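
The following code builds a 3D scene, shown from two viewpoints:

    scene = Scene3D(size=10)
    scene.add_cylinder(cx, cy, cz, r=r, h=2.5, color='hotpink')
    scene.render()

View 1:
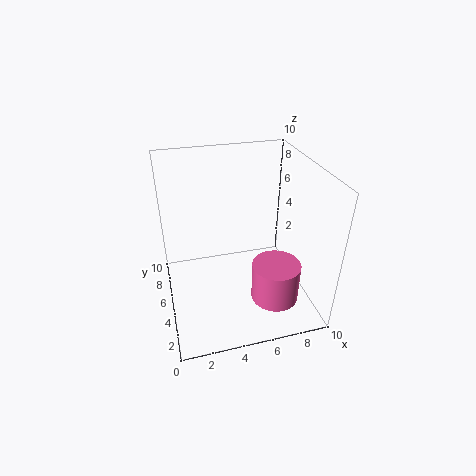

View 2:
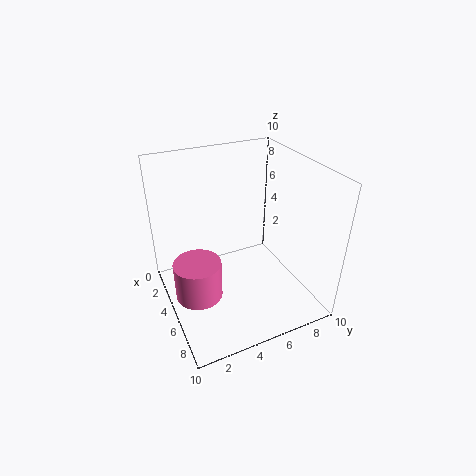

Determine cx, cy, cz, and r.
cx = 6.5
cy = 1.5
cz = 2.5
r = 1.5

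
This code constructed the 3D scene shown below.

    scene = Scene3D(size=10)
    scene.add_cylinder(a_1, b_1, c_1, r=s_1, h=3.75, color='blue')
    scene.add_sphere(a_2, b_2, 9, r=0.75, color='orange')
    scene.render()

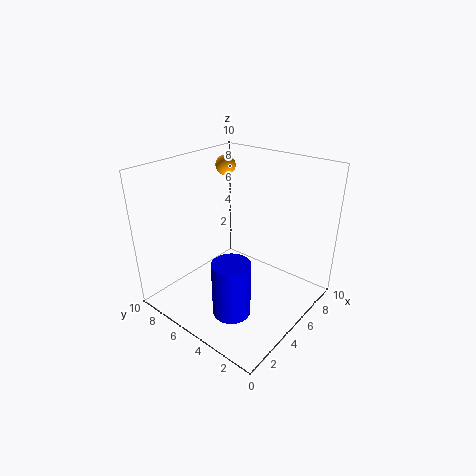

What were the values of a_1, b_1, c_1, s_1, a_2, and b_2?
a_1 = 2.5; b_1 = 3.5; c_1 = 1; s_1 = 1.25; a_2 = 7.5; b_2 = 8.25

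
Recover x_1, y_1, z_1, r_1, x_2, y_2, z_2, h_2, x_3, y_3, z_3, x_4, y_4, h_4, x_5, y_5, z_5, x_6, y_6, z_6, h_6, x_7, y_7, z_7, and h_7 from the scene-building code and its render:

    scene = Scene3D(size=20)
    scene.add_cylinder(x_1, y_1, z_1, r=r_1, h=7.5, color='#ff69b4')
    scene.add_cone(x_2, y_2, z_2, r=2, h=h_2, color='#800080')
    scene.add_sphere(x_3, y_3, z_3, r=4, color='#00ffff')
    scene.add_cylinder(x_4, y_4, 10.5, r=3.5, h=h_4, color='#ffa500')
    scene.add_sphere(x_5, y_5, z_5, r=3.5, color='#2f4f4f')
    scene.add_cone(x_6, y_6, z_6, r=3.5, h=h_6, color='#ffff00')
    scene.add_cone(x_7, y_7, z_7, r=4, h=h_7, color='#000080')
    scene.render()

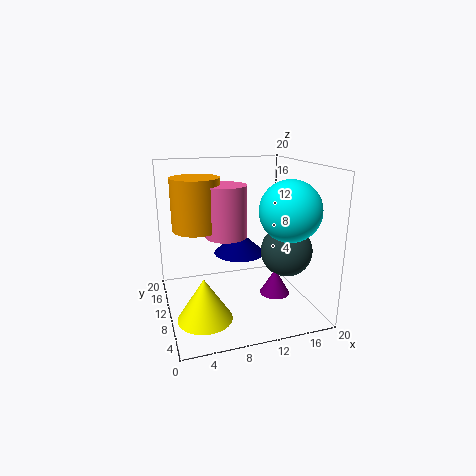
x_1 = 9; y_1 = 12.5; z_1 = 9.5; r_1 = 3; x_2 = 14; y_2 = 6; z_2 = 3; h_2 = 3.5; x_3 = 15.5; y_3 = 5.5; z_3 = 14.5; x_4 = 5; y_4 = 14; h_4 = 7.5; x_5 = 16; y_5 = 7; z_5 = 8.5; x_6 = 4; y_6 = 5; z_6 = 1.5; h_6 = 5.5; x_7 = 12; y_7 = 15.5; z_7 = 5.5; h_7 = 3.5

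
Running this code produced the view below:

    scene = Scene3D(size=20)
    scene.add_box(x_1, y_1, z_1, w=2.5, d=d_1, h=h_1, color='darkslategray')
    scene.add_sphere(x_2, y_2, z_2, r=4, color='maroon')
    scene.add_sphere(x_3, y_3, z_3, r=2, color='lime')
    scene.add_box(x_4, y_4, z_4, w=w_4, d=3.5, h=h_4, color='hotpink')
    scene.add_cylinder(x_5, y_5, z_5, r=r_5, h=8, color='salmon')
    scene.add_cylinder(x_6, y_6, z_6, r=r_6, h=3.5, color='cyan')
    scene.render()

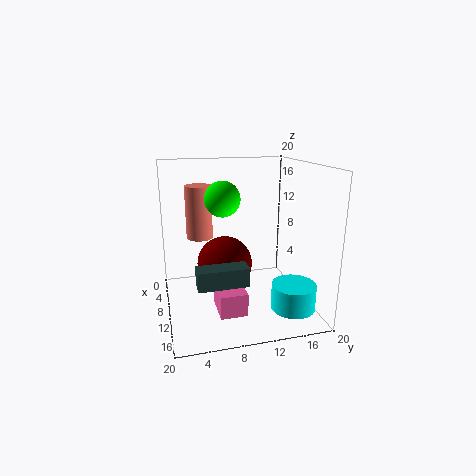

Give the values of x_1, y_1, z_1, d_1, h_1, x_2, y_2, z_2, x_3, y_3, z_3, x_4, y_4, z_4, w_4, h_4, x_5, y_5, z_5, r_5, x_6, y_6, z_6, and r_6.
x_1 = 13.5, y_1 = 3.5, z_1 = 5.5, d_1 = 6.5, h_1 = 2.5, x_2 = 8, y_2 = 8.5, z_2 = 5.5, x_3 = 16.5, y_3 = 6.5, z_3 = 17, x_4 = 12.5, y_4 = 6, z_4 = 2, w_4 = 4.5, h_4 = 3, x_5 = 4, y_5 = 5.5, z_5 = 8.5, r_5 = 2, x_6 = 15, y_6 = 16.5, z_6 = 1, r_6 = 3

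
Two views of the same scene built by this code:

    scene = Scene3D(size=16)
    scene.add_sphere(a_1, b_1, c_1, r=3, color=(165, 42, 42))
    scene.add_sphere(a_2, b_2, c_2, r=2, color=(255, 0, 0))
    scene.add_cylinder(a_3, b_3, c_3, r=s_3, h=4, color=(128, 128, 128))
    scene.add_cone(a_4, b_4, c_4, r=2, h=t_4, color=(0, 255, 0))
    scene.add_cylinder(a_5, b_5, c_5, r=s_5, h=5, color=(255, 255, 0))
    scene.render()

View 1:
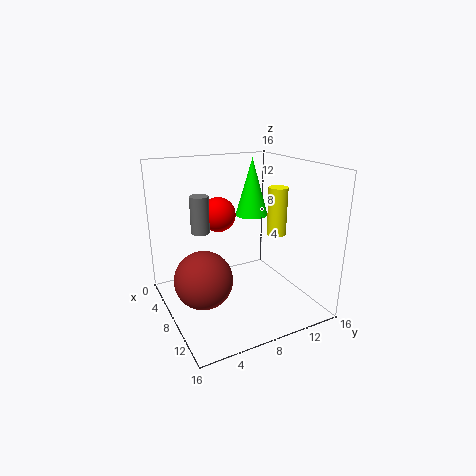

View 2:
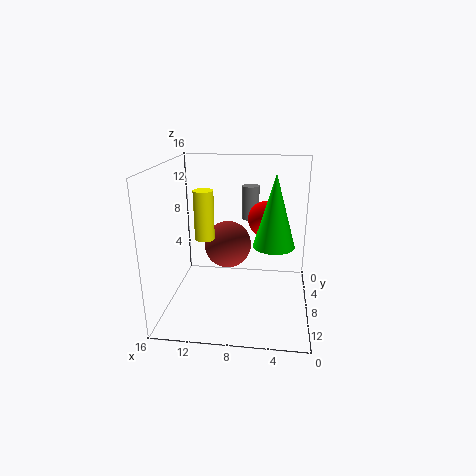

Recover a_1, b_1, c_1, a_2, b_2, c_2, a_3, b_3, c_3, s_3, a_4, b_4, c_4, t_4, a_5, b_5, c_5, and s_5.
a_1 = 10; b_1 = 3; c_1 = 5; a_2 = 5; b_2 = 7; c_2 = 10; a_3 = 7; b_3 = 4; c_3 = 9; s_3 = 1; a_4 = 4; b_4 = 12; c_4 = 9; t_4 = 7; a_5 = 11; b_5 = 11; c_5 = 9; s_5 = 1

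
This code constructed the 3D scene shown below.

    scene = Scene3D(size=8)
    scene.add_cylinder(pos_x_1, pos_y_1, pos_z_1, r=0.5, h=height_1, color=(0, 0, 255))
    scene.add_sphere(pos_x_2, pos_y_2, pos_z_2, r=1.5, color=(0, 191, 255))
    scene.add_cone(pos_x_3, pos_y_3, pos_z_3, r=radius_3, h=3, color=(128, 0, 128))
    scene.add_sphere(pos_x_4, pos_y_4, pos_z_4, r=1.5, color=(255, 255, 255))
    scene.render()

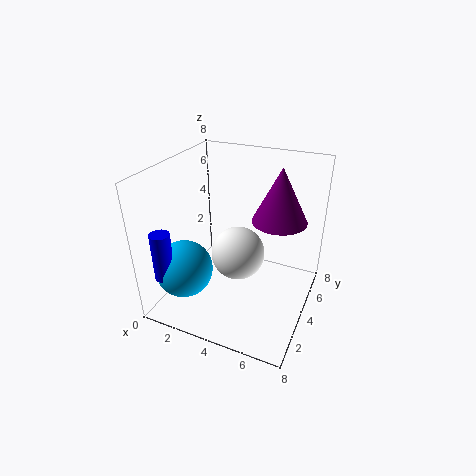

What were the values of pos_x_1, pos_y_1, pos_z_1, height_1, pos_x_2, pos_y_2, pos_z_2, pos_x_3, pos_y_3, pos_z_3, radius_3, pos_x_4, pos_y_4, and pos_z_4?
pos_x_1 = 1.5; pos_y_1 = 0.5; pos_z_1 = 3; height_1 = 2.5; pos_x_2 = 2; pos_y_2 = 1.5; pos_z_2 = 3; pos_x_3 = 6; pos_y_3 = 5; pos_z_3 = 5; radius_3 = 1.5; pos_x_4 = 4; pos_y_4 = 4; pos_z_4 = 3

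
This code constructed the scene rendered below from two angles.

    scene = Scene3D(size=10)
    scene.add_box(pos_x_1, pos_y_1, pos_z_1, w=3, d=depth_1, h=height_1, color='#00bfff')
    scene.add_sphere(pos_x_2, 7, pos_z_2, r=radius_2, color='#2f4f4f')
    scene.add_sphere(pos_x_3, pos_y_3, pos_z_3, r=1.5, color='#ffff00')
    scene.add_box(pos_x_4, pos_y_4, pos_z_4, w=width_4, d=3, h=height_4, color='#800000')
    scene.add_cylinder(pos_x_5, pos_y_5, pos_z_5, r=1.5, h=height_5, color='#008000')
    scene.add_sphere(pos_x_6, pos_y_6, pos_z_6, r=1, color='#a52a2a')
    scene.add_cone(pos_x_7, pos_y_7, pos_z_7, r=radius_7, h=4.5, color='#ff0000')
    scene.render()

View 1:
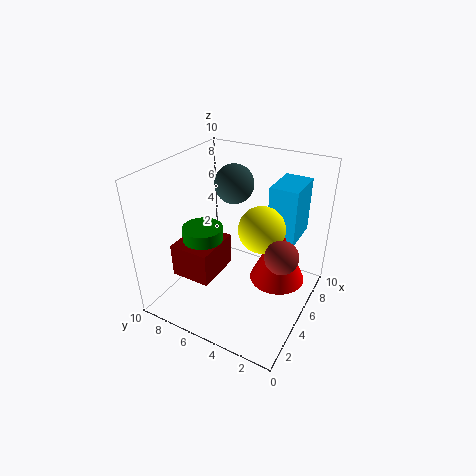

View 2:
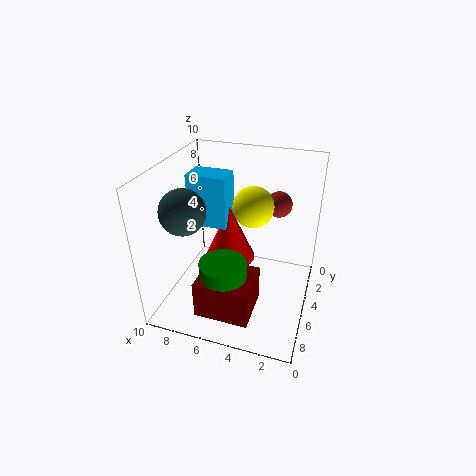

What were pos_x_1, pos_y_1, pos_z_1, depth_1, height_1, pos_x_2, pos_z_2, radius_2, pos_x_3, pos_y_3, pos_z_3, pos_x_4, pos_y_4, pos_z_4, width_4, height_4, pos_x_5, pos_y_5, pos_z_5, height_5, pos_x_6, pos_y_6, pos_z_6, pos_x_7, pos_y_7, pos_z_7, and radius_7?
pos_x_1 = 6.5
pos_y_1 = 1.5
pos_z_1 = 4.5
depth_1 = 2
height_1 = 4
pos_x_2 = 8
pos_z_2 = 7.5
radius_2 = 1.5
pos_x_3 = 4.5
pos_y_3 = 3
pos_z_3 = 6.5
pos_x_4 = 3
pos_y_4 = 6.5
pos_z_4 = 1.5
width_4 = 3.5
height_4 = 2.5
pos_x_5 = 5
pos_y_5 = 8
pos_z_5 = 2
height_5 = 3
pos_x_6 = 3
pos_y_6 = 1
pos_z_6 = 6
pos_x_7 = 6.5
pos_y_7 = 2.5
pos_z_7 = 1.5
radius_7 = 2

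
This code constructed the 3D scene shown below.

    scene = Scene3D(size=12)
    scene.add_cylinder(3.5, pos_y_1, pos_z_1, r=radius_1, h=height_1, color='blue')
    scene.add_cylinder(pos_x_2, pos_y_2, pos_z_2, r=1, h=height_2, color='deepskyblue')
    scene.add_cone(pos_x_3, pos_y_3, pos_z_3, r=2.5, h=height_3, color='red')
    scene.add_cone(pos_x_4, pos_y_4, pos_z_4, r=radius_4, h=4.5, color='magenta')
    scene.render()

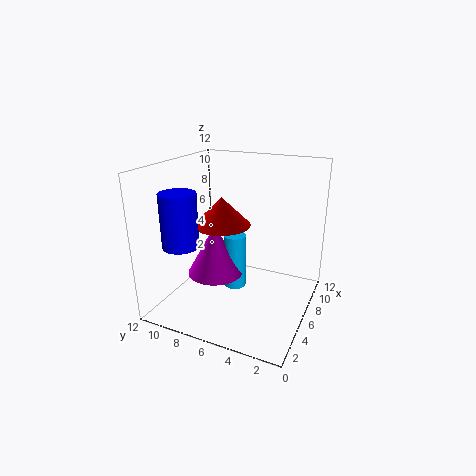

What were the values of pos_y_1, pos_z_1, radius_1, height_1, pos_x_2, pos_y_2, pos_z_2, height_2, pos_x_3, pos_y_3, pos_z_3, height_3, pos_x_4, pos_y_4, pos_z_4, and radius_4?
pos_y_1 = 10; pos_z_1 = 5.5; radius_1 = 1.5; height_1 = 4.5; pos_x_2 = 7.5; pos_y_2 = 7; pos_z_2 = 0.5; height_2 = 5; pos_x_3 = 7; pos_y_3 = 8; pos_z_3 = 6.5; height_3 = 2.5; pos_x_4 = 6.5; pos_y_4 = 8.5; pos_z_4 = 2; radius_4 = 2.5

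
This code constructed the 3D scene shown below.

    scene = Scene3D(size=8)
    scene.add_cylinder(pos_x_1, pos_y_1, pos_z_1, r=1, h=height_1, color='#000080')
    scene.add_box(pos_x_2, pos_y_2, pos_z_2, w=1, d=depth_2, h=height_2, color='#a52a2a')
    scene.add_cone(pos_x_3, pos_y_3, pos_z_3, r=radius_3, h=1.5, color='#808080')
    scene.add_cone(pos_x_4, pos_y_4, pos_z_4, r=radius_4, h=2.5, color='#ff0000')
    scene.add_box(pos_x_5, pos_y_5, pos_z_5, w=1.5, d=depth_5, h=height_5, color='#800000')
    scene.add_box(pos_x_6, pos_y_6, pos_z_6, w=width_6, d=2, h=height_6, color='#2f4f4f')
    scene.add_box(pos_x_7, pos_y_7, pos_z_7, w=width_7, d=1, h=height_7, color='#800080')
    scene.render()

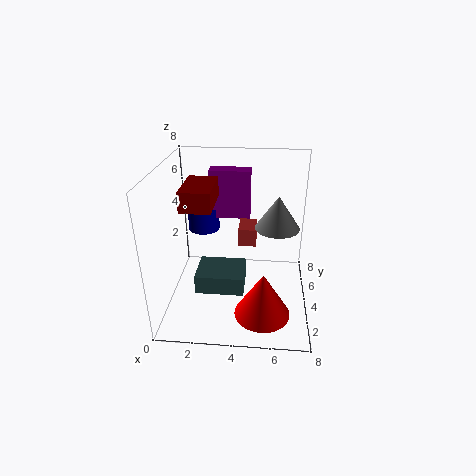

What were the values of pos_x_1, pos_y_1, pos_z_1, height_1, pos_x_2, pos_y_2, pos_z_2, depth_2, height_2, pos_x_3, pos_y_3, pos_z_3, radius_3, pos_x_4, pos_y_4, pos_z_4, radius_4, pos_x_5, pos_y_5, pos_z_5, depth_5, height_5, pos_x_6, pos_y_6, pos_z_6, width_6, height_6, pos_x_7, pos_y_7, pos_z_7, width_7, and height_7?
pos_x_1 = 1.5, pos_y_1 = 7, pos_z_1 = 3, height_1 = 1.5, pos_x_2 = 4, pos_y_2 = 4, pos_z_2 = 3.5, depth_2 = 1.5, height_2 = 1, pos_x_3 = 6, pos_y_3 = 1.5, pos_z_3 = 6, radius_3 = 1, pos_x_4 = 5.5, pos_y_4 = 2, pos_z_4 = 0.5, radius_4 = 1.5, pos_x_5 = 1.5, pos_y_5 = 1.5, pos_z_5 = 6.5, depth_5 = 2.5, height_5 = 1, pos_x_6 = 2, pos_y_6 = 1.5, pos_z_6 = 2, width_6 = 2.5, height_6 = 1, pos_x_7 = 2, pos_y_7 = 6.5, pos_z_7 = 4, width_7 = 2.5, height_7 = 3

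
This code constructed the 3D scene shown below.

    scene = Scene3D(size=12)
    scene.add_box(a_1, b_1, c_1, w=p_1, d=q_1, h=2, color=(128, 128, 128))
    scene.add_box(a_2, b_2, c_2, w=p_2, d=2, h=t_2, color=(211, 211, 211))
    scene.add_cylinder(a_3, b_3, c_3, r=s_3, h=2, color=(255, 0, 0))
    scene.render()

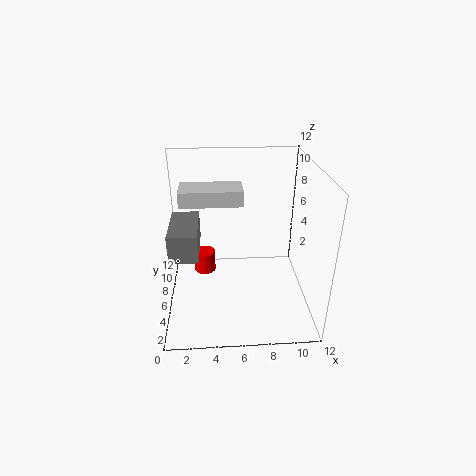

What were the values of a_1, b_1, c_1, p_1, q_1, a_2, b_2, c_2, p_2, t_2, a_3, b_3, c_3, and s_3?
a_1 = 1; b_1 = 1; c_1 = 7; p_1 = 2; q_1 = 4; a_2 = 2; b_2 = 1; c_2 = 11; p_2 = 4; t_2 = 1; a_3 = 3; b_3 = 9; c_3 = 1; s_3 = 1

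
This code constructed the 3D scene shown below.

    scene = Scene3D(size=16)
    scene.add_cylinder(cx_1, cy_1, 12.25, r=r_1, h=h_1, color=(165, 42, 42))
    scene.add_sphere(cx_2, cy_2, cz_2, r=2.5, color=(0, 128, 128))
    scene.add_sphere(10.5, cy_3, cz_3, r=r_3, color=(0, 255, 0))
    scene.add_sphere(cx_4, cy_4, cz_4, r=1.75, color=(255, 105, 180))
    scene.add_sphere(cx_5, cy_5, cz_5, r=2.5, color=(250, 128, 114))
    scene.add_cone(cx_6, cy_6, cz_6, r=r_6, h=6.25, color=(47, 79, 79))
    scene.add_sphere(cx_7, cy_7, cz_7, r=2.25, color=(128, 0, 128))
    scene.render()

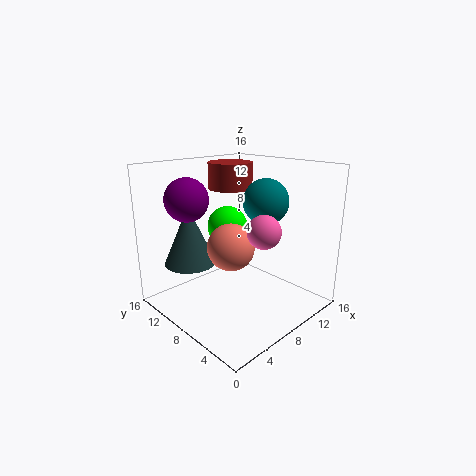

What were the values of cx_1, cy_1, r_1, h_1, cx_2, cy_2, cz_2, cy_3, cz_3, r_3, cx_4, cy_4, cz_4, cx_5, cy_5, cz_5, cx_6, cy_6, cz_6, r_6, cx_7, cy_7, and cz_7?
cx_1 = 11.75
cy_1 = 13.25
r_1 = 2.75
h_1 = 3.25
cx_2 = 10.5
cy_2 = 6.25
cz_2 = 12
cy_3 = 12.5
cz_3 = 7.75
r_3 = 2.5
cx_4 = 7.75
cy_4 = 4
cz_4 = 9.75
cx_5 = 6
cy_5 = 7
cz_5 = 7.75
cx_6 = 3.25
cy_6 = 10.5
cz_6 = 5.75
r_6 = 2.75
cx_7 = 3
cy_7 = 10.25
cz_7 = 12.75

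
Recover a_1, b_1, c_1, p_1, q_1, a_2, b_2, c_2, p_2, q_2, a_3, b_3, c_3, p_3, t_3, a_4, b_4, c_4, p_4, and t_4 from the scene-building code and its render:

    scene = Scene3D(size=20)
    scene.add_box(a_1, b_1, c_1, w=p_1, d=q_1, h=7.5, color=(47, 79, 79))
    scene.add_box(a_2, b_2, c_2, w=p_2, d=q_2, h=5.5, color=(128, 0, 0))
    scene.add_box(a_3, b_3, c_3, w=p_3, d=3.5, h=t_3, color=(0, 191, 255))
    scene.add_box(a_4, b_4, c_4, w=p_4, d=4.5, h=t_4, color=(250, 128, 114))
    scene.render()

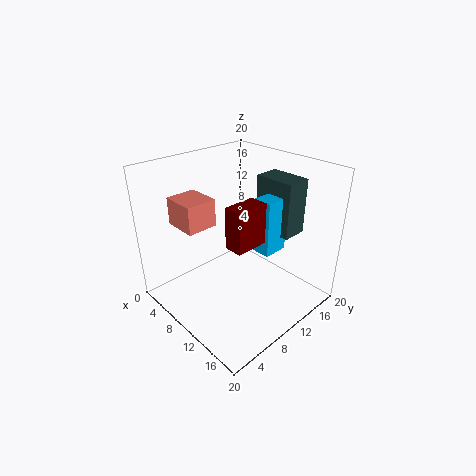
a_1 = 10.5
b_1 = 13
c_1 = 11
p_1 = 5.5
q_1 = 3.5
a_2 = 12
b_2 = 6
c_2 = 11
p_2 = 2.5
q_2 = 4.5
a_3 = 12.5
b_3 = 10.5
c_3 = 9
p_3 = 2.5
t_3 = 7.5
a_4 = 1.5
b_4 = 4.5
c_4 = 11
p_4 = 5
t_4 = 4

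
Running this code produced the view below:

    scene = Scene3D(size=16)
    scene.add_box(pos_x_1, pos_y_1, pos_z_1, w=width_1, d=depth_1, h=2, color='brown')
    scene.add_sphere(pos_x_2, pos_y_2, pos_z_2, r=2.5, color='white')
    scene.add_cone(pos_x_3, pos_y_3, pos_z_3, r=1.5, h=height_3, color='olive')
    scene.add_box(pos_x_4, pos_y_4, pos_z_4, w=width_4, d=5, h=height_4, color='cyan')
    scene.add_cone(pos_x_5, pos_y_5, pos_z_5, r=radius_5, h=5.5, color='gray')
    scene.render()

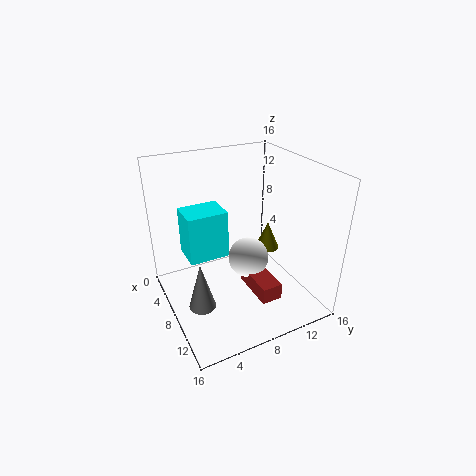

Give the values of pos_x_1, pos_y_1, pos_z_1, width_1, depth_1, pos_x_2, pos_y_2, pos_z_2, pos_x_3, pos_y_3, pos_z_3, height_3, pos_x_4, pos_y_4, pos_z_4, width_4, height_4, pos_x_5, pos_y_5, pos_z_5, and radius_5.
pos_x_1 = 6, pos_y_1 = 9.5, pos_z_1 = 0.5, width_1 = 5.5, depth_1 = 2.5, pos_x_2 = 6, pos_y_2 = 10.5, pos_z_2 = 3.5, pos_x_3 = 5.5, pos_y_3 = 13.5, pos_z_3 = 4, height_3 = 3.5, pos_x_4 = 0.5, pos_y_4 = 3.5, pos_z_4 = 3.5, width_4 = 4, height_4 = 6, pos_x_5 = 9, pos_y_5 = 3, pos_z_5 = 1, radius_5 = 1.5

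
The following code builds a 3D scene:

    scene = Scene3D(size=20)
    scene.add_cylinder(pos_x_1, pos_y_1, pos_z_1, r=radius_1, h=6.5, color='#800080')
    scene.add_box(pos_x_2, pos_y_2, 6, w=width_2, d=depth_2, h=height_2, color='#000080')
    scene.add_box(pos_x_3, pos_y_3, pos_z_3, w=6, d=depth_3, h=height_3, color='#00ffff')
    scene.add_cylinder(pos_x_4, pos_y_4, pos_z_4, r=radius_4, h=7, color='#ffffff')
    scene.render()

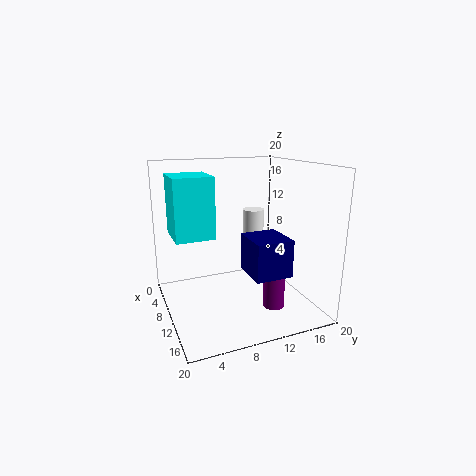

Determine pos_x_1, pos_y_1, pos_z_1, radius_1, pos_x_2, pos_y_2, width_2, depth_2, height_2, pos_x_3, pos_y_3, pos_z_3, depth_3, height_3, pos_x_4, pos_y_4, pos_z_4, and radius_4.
pos_x_1 = 13.5, pos_y_1 = 14, pos_z_1 = 0.5, radius_1 = 1.5, pos_x_2 = 11, pos_y_2 = 10, width_2 = 5.5, depth_2 = 5, height_2 = 5, pos_x_3 = 3.5, pos_y_3 = 1.5, pos_z_3 = 10, depth_3 = 5.5, height_3 = 8.5, pos_x_4 = 8.5, pos_y_4 = 13, pos_z_4 = 6.5, radius_4 = 1.5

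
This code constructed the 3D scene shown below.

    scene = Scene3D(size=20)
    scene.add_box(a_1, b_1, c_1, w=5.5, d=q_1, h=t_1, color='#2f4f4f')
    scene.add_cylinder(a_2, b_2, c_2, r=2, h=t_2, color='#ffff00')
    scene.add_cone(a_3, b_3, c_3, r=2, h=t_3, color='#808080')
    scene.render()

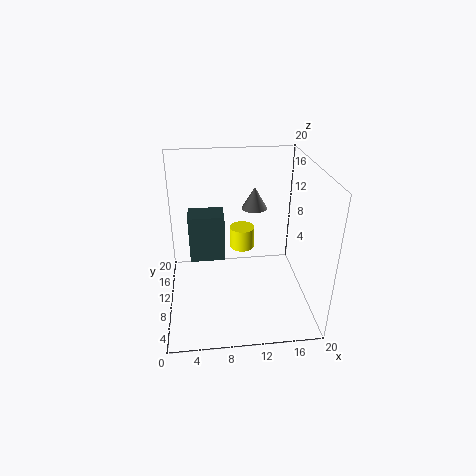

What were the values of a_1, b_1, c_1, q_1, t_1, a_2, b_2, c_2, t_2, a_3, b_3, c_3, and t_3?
a_1 = 3, b_1 = 14.5, c_1 = 3.5, q_1 = 4, t_1 = 7.5, a_2 = 11.5, b_2 = 17, c_2 = 4.5, t_2 = 3.5, a_3 = 13.5, b_3 = 17.5, c_3 = 11, t_3 = 3.5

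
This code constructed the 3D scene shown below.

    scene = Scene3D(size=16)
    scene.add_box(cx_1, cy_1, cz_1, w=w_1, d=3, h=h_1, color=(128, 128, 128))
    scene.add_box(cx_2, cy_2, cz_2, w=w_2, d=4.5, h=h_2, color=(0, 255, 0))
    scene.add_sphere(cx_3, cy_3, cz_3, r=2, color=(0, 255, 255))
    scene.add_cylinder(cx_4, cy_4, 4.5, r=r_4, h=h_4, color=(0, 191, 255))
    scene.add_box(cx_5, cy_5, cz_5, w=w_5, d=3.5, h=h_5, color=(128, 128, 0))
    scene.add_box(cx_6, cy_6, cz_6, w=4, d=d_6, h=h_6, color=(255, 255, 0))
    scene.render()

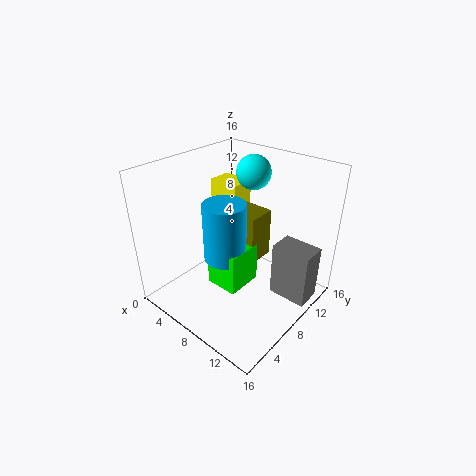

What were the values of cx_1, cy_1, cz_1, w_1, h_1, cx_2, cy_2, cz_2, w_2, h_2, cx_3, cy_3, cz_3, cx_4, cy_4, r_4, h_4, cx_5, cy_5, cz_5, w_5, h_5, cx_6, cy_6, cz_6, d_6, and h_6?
cx_1 = 11; cy_1 = 10.5; cz_1 = 0.5; w_1 = 4.5; h_1 = 6.5; cx_2 = 4.5; cy_2 = 6.5; cz_2 = 1; w_2 = 4; h_2 = 5; cx_3 = 6.5; cy_3 = 12.5; cz_3 = 14; cx_4 = 6; cy_4 = 8; r_4 = 2.5; h_4 = 7; cx_5 = 4.5; cy_5 = 10; cz_5 = 3.5; w_5 = 4; h_5 = 6; cx_6 = 0.5; cy_6 = 11.5; cz_6 = 7.5; d_6 = 3; h_6 = 4.5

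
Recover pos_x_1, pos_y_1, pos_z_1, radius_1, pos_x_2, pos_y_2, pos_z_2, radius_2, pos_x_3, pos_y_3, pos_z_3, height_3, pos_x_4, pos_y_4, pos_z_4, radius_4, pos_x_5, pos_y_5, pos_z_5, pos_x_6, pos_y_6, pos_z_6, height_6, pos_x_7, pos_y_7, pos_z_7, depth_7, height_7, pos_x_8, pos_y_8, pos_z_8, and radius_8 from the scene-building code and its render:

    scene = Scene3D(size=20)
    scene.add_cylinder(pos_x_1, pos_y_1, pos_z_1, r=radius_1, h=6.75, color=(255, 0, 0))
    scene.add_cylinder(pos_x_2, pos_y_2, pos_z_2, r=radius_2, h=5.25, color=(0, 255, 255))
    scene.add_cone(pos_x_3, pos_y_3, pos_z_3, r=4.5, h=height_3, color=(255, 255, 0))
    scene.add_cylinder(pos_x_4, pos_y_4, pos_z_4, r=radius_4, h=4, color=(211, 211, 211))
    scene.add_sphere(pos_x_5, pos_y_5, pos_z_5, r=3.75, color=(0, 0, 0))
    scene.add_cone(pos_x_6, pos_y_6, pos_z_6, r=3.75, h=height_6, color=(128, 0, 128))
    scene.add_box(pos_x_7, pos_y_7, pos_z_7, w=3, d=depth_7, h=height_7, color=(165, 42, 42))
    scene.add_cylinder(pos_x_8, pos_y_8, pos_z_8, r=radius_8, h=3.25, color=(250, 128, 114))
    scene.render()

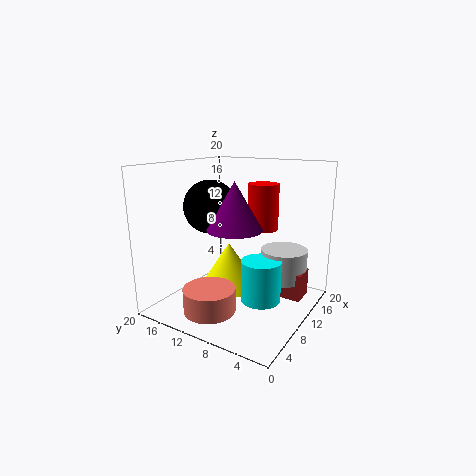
pos_x_1 = 15
pos_y_1 = 8.75
pos_z_1 = 10.25
radius_1 = 2.25
pos_x_2 = 6.5
pos_y_2 = 4.5
pos_z_2 = 3.75
radius_2 = 2.5
pos_x_3 = 13
pos_y_3 = 13.5
pos_z_3 = 0.75
height_3 = 7
pos_x_4 = 10.5
pos_y_4 = 3.25
pos_z_4 = 5.5
radius_4 = 3
pos_x_5 = 9.5
pos_y_5 = 14.25
pos_z_5 = 14
pos_x_6 = 8.75
pos_y_6 = 9.75
pos_z_6 = 11.5
height_6 = 6.5
pos_x_7 = 8.75
pos_y_7 = 0.25
pos_z_7 = 3.5
depth_7 = 3.75
height_7 = 3.5
pos_x_8 = 4.75
pos_y_8 = 11.25
pos_z_8 = 1
radius_8 = 3.5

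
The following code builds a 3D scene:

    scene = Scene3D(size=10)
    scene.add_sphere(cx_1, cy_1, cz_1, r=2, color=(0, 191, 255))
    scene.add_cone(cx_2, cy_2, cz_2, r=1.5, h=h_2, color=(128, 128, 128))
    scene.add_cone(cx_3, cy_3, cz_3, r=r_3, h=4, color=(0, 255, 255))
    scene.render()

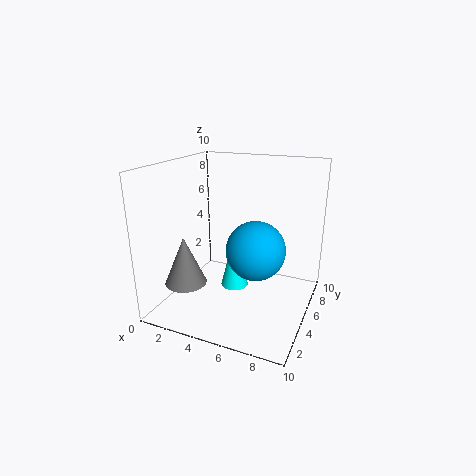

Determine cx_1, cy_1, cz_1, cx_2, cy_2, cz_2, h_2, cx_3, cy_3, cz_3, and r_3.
cx_1 = 6.5
cy_1 = 4.5
cz_1 = 4.5
cx_2 = 1.5
cy_2 = 3.5
cz_2 = 1.5
h_2 = 3.5
cx_3 = 4.5
cy_3 = 5.5
cz_3 = 1
r_3 = 1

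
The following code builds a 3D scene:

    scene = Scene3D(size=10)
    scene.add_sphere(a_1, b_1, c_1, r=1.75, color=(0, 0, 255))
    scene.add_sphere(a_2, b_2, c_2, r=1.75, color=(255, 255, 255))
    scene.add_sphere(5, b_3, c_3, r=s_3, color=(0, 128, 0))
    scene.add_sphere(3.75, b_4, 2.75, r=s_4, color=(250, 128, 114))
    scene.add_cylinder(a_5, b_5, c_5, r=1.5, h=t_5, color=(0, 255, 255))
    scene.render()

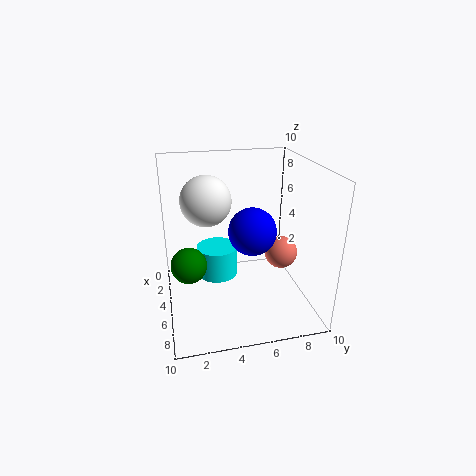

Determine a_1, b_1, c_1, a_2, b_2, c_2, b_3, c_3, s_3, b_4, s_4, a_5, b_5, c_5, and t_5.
a_1 = 4.25
b_1 = 6.25
c_1 = 5
a_2 = 4
b_2 = 3
c_2 = 7.5
b_3 = 1.5
c_3 = 3.25
s_3 = 1.25
b_4 = 8.75
s_4 = 1.25
a_5 = 3.5
b_5 = 3.75
c_5 = 1.5
t_5 = 2.25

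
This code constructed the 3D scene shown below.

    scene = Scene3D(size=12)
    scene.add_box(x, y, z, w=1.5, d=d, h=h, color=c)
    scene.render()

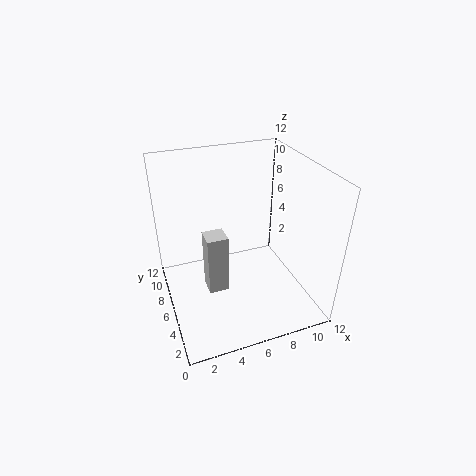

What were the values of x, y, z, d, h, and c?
x = 2.5
y = 2.5
z = 4
d = 1.5
h = 4.5
c = 'lightgray'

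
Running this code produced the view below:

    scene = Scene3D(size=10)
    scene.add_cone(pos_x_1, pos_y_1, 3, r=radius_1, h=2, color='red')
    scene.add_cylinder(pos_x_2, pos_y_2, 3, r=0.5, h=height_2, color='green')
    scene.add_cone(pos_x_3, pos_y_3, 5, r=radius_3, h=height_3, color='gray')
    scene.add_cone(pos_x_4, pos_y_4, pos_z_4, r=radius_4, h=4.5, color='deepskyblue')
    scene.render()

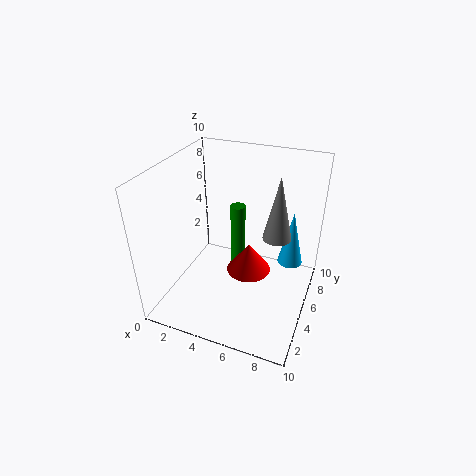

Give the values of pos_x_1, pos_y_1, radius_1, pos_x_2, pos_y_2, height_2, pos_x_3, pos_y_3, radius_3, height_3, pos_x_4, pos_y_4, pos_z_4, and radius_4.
pos_x_1 = 6
pos_y_1 = 4.5
radius_1 = 1.5
pos_x_2 = 5
pos_y_2 = 5
height_2 = 4.5
pos_x_3 = 7.5
pos_y_3 = 6
radius_3 = 1
height_3 = 4.5
pos_x_4 = 8
pos_y_4 = 9
pos_z_4 = 1
radius_4 = 1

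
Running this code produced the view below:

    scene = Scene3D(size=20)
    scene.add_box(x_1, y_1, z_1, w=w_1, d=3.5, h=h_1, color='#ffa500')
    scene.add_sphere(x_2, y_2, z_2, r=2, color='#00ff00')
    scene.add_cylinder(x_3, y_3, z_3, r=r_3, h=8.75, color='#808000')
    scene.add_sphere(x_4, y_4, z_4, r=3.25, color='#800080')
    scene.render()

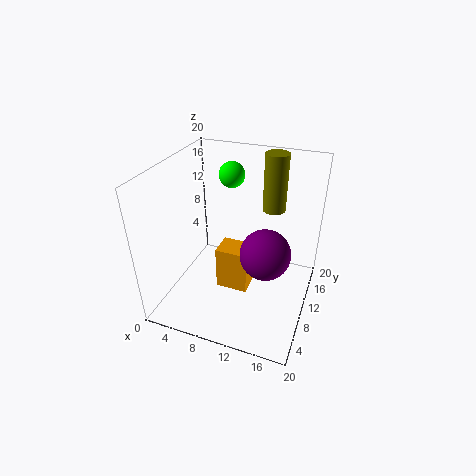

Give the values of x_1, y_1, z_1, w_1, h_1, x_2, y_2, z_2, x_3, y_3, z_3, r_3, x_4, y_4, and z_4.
x_1 = 7.5, y_1 = 7.75, z_1 = 2.5, w_1 = 4.5, h_1 = 6.25, x_2 = 6.25, y_2 = 17.25, z_2 = 16, x_3 = 13, y_3 = 17.5, z_3 = 11.25, r_3 = 1.75, x_4 = 14.75, y_4 = 7.25, z_4 = 10.25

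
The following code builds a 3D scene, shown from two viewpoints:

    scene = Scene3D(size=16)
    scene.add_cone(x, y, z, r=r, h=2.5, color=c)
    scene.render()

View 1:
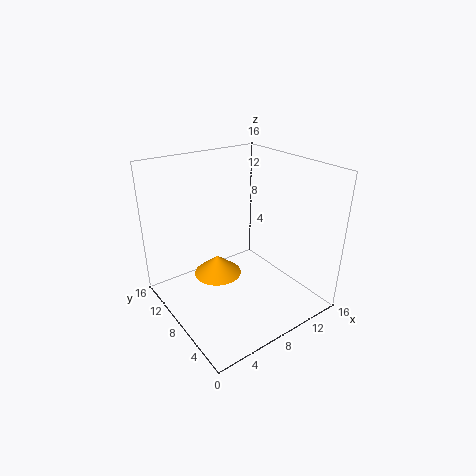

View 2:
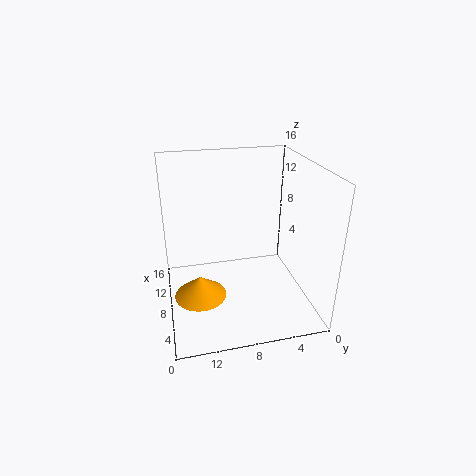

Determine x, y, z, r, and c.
x = 8; y = 12.5; z = 1; r = 3; c = 'orange'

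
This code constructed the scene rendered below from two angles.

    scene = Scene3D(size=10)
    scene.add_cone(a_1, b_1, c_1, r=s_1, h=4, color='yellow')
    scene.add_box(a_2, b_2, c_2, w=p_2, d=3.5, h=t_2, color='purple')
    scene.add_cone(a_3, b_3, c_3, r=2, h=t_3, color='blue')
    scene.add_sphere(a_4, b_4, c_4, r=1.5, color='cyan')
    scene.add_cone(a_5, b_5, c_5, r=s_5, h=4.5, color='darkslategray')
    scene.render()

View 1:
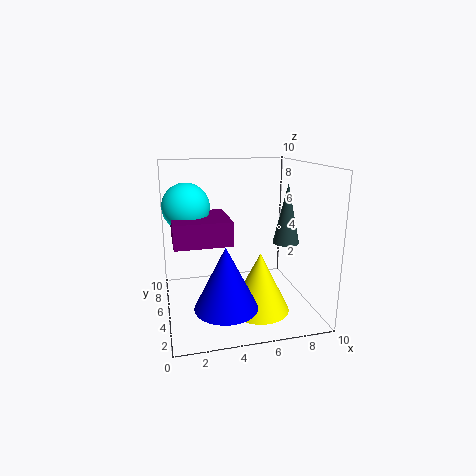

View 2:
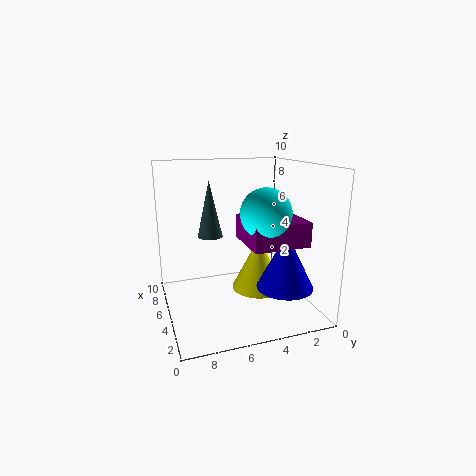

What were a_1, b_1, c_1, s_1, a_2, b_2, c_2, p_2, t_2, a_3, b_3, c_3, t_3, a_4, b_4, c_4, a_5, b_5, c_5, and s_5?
a_1 = 6, b_1 = 3, c_1 = 0.5, s_1 = 2, a_2 = 0.5, b_2 = 2, c_2 = 5.5, p_2 = 3.5, t_2 = 1.5, a_3 = 3.5, b_3 = 2, c_3 = 1.5, t_3 = 4, a_4 = 1.5, b_4 = 4.5, c_4 = 7.5, a_5 = 9, b_5 = 6, c_5 = 4, s_5 = 1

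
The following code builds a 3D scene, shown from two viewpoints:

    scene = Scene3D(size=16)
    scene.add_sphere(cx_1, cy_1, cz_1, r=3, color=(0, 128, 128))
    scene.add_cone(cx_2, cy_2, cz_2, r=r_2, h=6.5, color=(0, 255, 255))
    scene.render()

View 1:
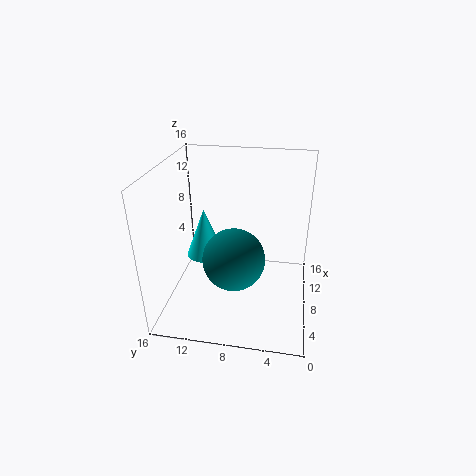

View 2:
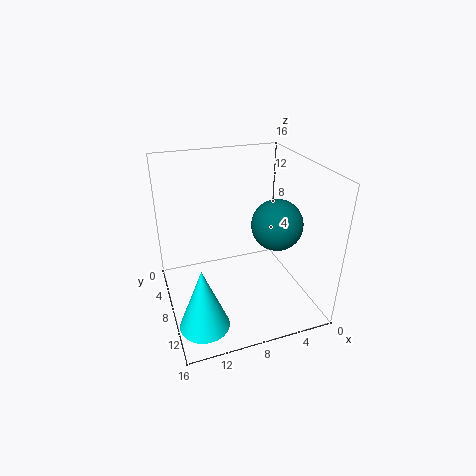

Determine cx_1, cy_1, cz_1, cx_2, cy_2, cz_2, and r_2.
cx_1 = 3; cy_1 = 7.5; cz_1 = 8.5; cx_2 = 13.5; cy_2 = 13.5; cz_2 = 2; r_2 = 2.5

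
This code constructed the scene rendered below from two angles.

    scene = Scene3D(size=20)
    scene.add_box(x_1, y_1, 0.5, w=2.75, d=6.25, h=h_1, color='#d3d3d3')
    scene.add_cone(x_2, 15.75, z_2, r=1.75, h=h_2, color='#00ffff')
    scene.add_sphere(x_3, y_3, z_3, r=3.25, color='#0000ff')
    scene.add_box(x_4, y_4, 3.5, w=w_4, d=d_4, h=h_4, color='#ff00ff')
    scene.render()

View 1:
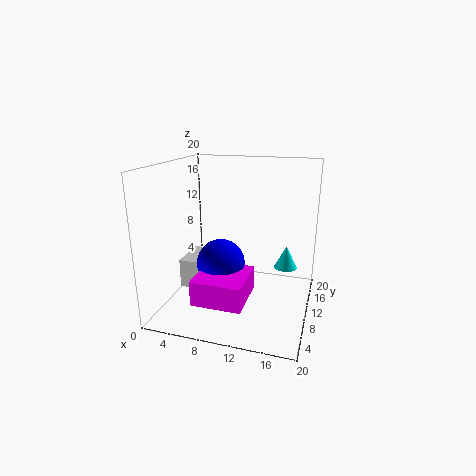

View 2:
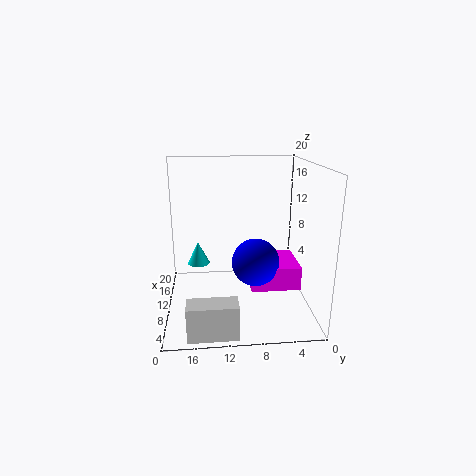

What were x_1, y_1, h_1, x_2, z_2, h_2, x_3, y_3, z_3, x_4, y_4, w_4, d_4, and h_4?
x_1 = 0.25; y_1 = 10.75; h_1 = 4.5; x_2 = 16; z_2 = 3.75; h_2 = 3.5; x_3 = 8.25; y_3 = 7.75; z_3 = 7; x_4 = 6.25; y_4 = 1.75; w_4 = 6.5; d_4 = 6.75; h_4 = 3.25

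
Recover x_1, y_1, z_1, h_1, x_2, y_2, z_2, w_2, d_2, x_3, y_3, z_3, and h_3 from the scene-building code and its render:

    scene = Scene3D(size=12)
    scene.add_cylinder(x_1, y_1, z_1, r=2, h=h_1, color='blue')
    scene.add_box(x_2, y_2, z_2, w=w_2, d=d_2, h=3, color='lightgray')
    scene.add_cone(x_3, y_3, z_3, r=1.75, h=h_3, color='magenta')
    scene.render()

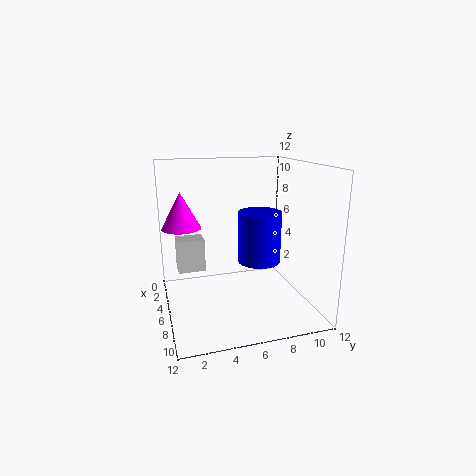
x_1 = 3.75, y_1 = 8.75, z_1 = 2.75, h_1 = 4.75, x_2 = 1, y_2 = 1.25, z_2 = 2, w_2 = 2, d_2 = 2.5, x_3 = 2.75, y_3 = 1.75, z_3 = 6.25, h_3 = 3.25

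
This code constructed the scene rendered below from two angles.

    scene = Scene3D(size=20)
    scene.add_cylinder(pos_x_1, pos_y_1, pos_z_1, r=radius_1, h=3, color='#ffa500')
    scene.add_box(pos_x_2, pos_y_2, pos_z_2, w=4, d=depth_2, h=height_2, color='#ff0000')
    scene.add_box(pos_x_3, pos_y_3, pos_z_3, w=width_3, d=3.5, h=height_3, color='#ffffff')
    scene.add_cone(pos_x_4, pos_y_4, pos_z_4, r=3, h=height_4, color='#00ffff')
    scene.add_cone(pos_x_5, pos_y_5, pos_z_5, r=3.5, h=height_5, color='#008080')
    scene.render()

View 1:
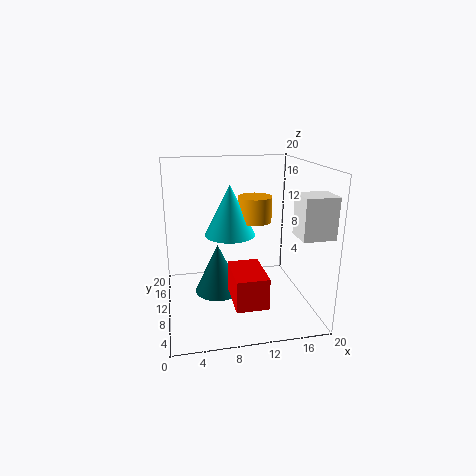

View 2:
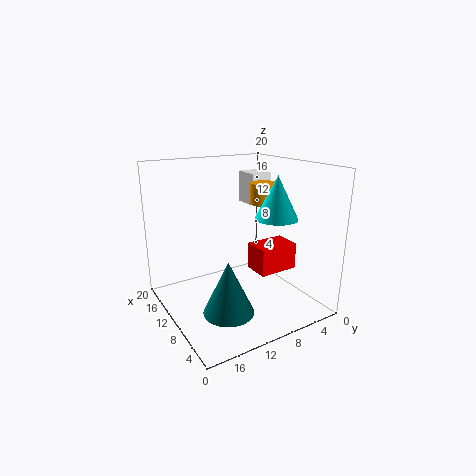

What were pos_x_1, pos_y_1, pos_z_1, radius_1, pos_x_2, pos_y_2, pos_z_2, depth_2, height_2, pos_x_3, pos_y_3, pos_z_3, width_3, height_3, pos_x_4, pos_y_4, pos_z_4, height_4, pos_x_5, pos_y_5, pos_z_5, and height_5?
pos_x_1 = 11
pos_y_1 = 5
pos_z_1 = 14
radius_1 = 2
pos_x_2 = 8
pos_y_2 = 1
pos_z_2 = 4
depth_2 = 6
height_2 = 4
pos_x_3 = 15.5
pos_y_3 = 0.5
pos_z_3 = 12.5
width_3 = 4
height_3 = 5
pos_x_4 = 8
pos_y_4 = 5
pos_z_4 = 12.5
height_4 = 6
pos_x_5 = 7.5
pos_y_5 = 13
pos_z_5 = 0.5
height_5 = 7.5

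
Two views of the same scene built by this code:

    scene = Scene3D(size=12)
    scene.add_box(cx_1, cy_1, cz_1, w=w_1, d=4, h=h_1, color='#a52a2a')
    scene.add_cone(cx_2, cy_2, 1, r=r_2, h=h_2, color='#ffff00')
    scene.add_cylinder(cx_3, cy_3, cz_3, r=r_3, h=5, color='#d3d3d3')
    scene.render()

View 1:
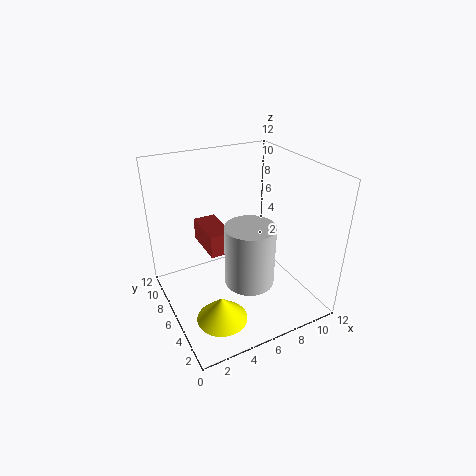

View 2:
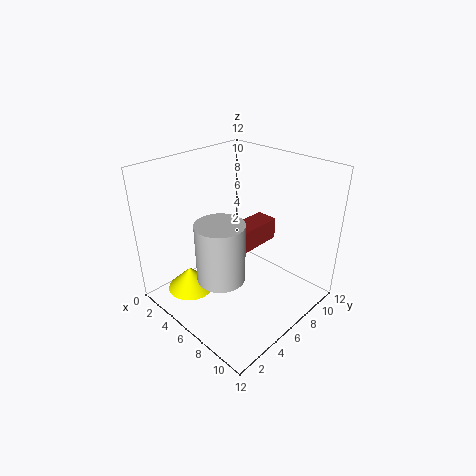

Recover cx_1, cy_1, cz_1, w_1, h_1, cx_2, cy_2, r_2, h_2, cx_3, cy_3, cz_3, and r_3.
cx_1 = 4
cy_1 = 7
cz_1 = 4
w_1 = 2
h_1 = 2
cx_2 = 3
cy_2 = 3
r_2 = 2
h_2 = 2
cx_3 = 6
cy_3 = 4
cz_3 = 3
r_3 = 2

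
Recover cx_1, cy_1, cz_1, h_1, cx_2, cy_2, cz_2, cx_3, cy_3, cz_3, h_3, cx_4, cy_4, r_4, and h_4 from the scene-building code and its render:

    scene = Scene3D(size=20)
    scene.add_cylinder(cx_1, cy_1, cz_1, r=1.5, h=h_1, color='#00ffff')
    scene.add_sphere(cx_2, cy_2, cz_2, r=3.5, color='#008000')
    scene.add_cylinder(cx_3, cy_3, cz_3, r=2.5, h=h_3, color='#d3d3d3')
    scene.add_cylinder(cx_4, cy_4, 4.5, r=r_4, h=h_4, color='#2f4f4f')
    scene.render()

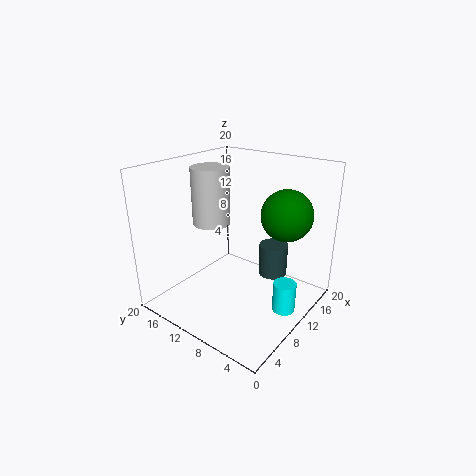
cx_1 = 9.5, cy_1 = 2, cz_1 = 2, h_1 = 4, cx_2 = 13.5, cy_2 = 4.5, cz_2 = 13.5, cx_3 = 7.5, cy_3 = 12.5, cz_3 = 12.5, h_3 = 7.5, cx_4 = 13, cy_4 = 6, r_4 = 2, h_4 = 4.5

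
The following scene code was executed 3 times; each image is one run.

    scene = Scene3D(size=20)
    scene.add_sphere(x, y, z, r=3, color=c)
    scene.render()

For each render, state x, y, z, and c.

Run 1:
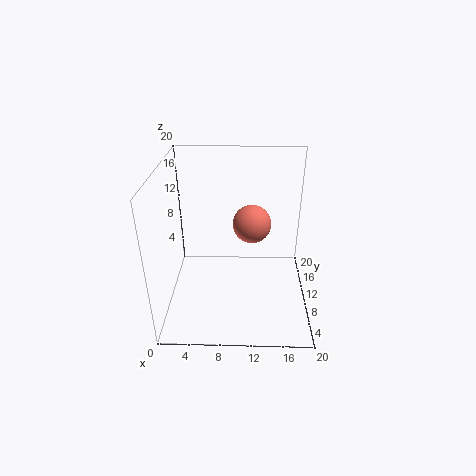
x = 12, y = 16, z = 9, c = 'salmon'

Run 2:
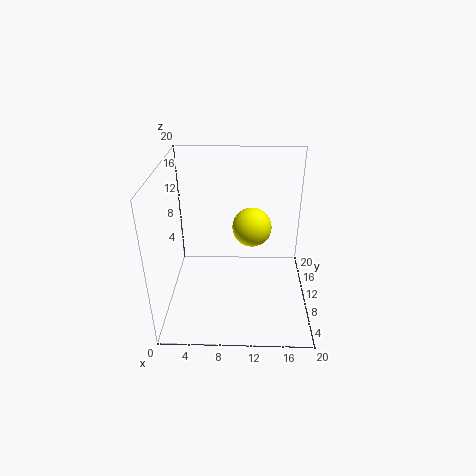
x = 12, y = 15, z = 9, c = 'yellow'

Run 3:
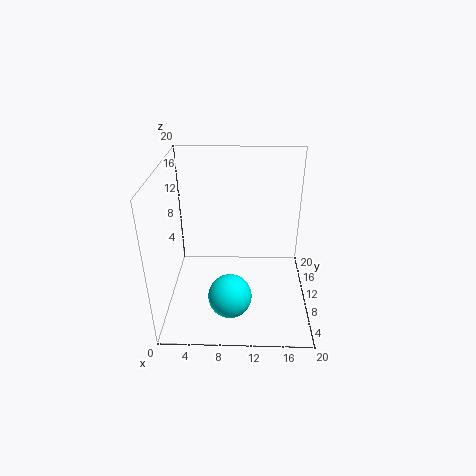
x = 9, y = 6, z = 3, c = 'cyan'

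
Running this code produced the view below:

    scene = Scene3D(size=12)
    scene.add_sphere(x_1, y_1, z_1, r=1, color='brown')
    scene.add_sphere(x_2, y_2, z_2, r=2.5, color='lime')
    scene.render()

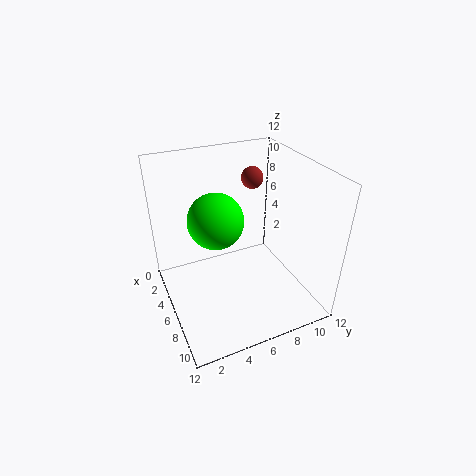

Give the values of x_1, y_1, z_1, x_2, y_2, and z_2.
x_1 = 2.5; y_1 = 9; z_1 = 9.5; x_2 = 3.5; y_2 = 5; z_2 = 6.5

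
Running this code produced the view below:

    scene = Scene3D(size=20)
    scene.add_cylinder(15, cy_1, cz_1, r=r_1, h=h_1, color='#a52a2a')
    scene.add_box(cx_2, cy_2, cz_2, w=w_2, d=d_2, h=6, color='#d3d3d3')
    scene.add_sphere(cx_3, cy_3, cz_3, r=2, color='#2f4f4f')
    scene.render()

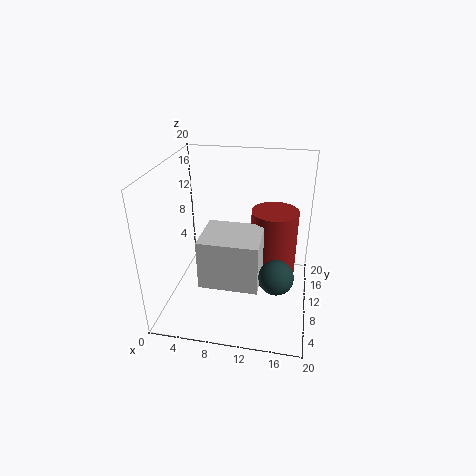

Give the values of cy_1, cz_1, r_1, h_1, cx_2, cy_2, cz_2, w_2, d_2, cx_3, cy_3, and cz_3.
cy_1 = 9; cz_1 = 5; r_1 = 3; h_1 = 10; cx_2 = 7; cy_2 = 1; cz_2 = 8; w_2 = 7; d_2 = 6; cx_3 = 16; cy_3 = 2; cz_3 = 10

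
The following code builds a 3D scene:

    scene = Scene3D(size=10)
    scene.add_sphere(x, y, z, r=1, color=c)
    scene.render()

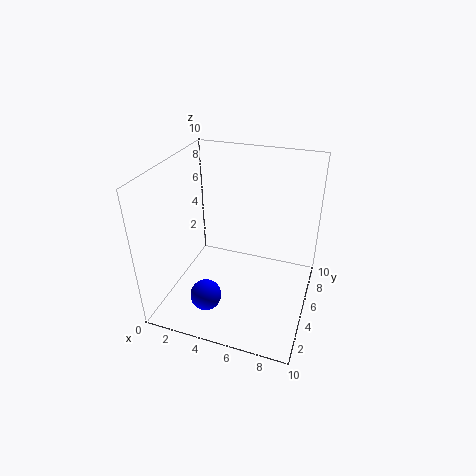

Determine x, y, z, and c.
x = 4
y = 1.5
z = 2.5
c = 'blue'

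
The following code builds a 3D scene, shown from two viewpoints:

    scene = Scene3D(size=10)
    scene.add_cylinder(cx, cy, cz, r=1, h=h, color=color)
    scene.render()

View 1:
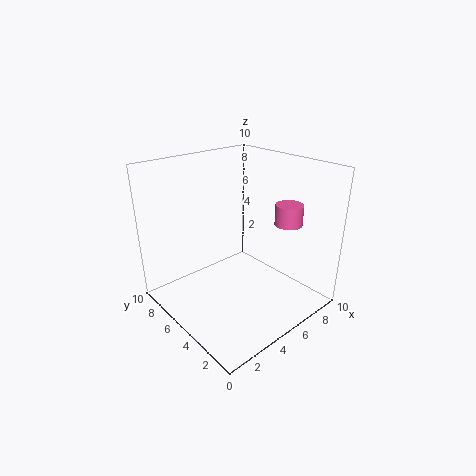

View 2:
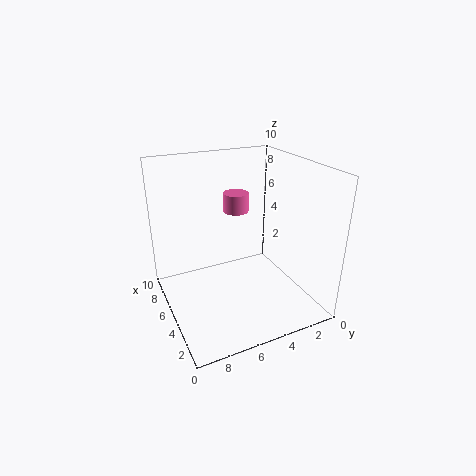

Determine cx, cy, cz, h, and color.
cx = 8.5; cy = 3.5; cz = 5.5; h = 1.5; color = 'hotpink'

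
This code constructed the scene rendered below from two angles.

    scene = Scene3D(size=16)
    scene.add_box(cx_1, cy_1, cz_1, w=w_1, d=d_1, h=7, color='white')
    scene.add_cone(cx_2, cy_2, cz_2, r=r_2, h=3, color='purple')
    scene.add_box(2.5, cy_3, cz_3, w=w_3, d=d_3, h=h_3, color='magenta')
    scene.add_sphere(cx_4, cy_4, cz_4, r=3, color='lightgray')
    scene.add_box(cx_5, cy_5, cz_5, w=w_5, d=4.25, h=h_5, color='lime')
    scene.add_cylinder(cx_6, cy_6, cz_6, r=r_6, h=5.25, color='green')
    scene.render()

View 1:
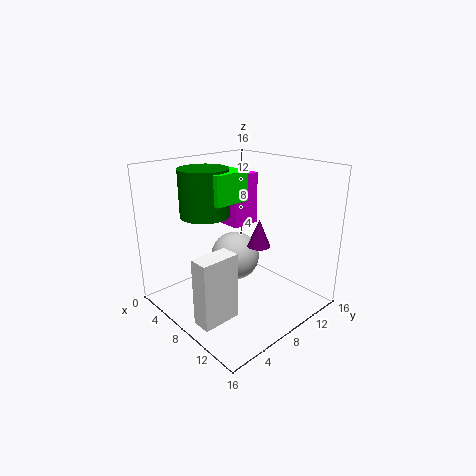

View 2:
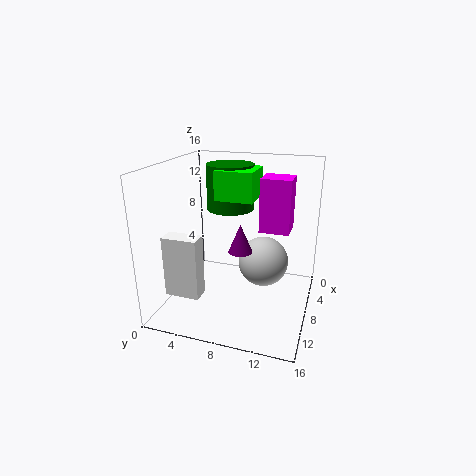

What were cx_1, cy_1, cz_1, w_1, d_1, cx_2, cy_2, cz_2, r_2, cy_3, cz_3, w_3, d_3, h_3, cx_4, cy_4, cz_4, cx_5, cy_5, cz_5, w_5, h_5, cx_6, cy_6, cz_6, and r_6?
cx_1 = 9.75; cy_1 = 0.5; cz_1 = 1.5; w_1 = 2; d_1 = 4; cx_2 = 10.25; cy_2 = 9; cz_2 = 7.5; r_2 = 1.25; cy_3 = 9.75; cz_3 = 8; w_3 = 3.25; d_3 = 3.5; h_3 = 6.25; cx_4 = 5; cy_4 = 10.25; cz_4 = 4; cx_5 = 3.5; cy_5 = 5.25; cz_5 = 12; w_5 = 4.5; h_5 = 3.25; cx_6 = 4.75; cy_6 = 6; cz_6 = 10.25; r_6 = 2.75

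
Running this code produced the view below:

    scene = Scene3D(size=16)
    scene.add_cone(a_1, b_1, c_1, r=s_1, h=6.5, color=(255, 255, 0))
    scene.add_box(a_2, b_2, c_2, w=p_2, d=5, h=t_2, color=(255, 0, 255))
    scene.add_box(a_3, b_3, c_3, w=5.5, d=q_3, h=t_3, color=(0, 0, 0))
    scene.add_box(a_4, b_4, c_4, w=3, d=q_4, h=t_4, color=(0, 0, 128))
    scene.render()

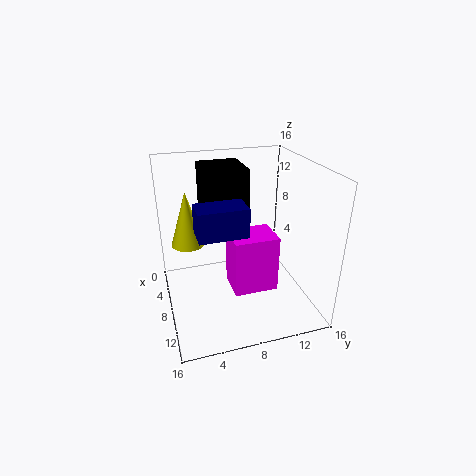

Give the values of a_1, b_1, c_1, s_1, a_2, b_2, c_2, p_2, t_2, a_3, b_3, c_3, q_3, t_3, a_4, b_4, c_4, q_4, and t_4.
a_1 = 4; b_1 = 3; c_1 = 6; s_1 = 2; a_2 = 6.5; b_2 = 7; c_2 = 2; p_2 = 4; t_2 = 6.5; a_3 = 0.5; b_3 = 5; c_3 = 9; q_3 = 5; t_3 = 6; a_4 = 9; b_4 = 3; c_4 = 10; q_4 = 5; t_4 = 3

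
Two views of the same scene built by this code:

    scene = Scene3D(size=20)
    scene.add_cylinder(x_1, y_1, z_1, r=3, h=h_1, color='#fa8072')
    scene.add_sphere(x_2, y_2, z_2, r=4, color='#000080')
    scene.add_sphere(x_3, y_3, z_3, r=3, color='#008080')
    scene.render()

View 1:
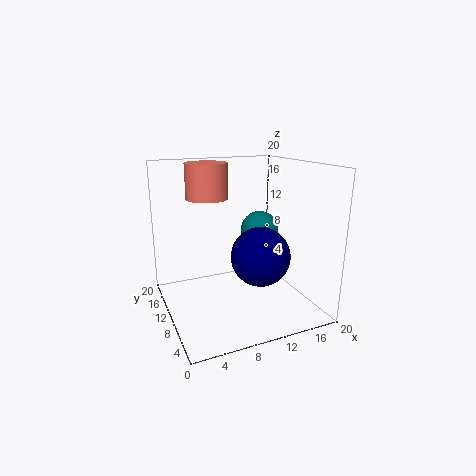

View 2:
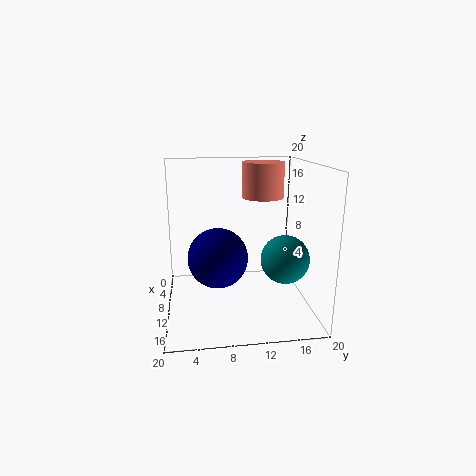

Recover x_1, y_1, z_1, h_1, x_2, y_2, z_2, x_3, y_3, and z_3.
x_1 = 7, y_1 = 14, z_1 = 15, h_1 = 5, x_2 = 12, y_2 = 7, z_2 = 8, x_3 = 16, y_3 = 15, z_3 = 9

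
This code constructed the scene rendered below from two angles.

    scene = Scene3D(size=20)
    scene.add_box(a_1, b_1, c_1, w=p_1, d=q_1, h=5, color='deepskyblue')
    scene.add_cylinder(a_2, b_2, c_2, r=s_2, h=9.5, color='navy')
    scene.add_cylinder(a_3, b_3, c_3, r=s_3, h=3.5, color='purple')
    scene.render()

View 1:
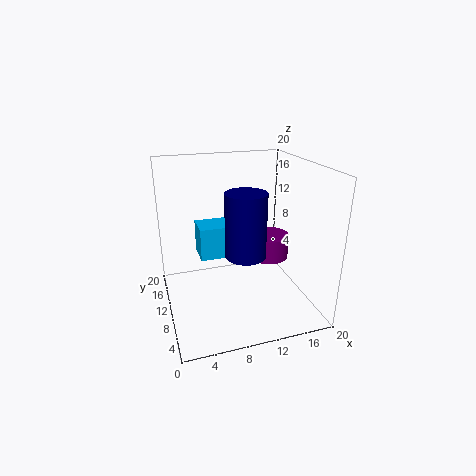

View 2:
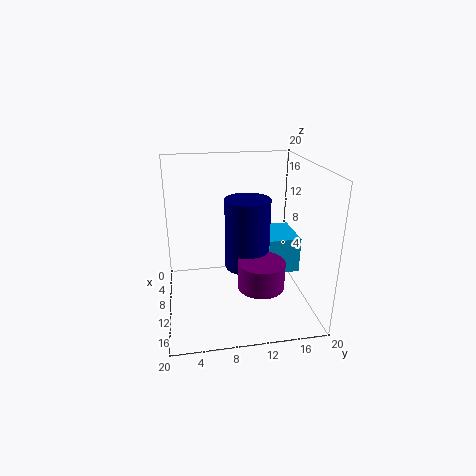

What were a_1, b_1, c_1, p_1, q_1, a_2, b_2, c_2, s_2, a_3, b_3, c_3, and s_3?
a_1 = 5.5, b_1 = 14, c_1 = 5, p_1 = 6.5, q_1 = 4.5, a_2 = 11.5, b_2 = 11, c_2 = 6.5, s_2 = 3, a_3 = 15.5, b_3 = 12, c_3 = 5.5, s_3 = 3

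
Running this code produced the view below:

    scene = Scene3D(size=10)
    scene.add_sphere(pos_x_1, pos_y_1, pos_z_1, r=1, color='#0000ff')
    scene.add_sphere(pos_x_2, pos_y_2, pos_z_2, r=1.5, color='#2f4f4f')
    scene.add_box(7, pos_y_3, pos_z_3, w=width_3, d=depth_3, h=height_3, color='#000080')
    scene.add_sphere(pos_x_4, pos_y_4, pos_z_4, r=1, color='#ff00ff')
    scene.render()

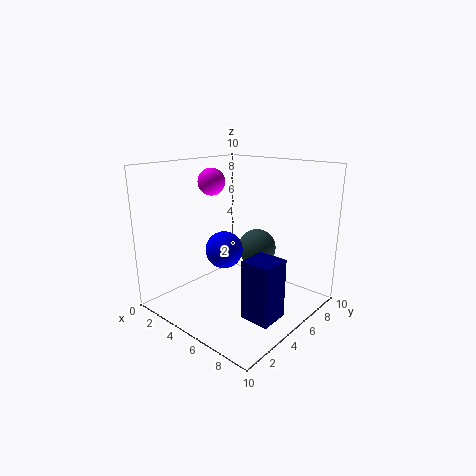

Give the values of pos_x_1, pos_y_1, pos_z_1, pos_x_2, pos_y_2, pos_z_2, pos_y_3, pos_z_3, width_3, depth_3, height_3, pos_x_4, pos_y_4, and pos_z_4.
pos_x_1 = 7.5
pos_y_1 = 1
pos_z_1 = 6
pos_x_2 = 4
pos_y_2 = 8.5
pos_z_2 = 3
pos_y_3 = 3
pos_z_3 = 0.5
width_3 = 2
depth_3 = 2
height_3 = 4
pos_x_4 = 2
pos_y_4 = 5.5
pos_z_4 = 8.5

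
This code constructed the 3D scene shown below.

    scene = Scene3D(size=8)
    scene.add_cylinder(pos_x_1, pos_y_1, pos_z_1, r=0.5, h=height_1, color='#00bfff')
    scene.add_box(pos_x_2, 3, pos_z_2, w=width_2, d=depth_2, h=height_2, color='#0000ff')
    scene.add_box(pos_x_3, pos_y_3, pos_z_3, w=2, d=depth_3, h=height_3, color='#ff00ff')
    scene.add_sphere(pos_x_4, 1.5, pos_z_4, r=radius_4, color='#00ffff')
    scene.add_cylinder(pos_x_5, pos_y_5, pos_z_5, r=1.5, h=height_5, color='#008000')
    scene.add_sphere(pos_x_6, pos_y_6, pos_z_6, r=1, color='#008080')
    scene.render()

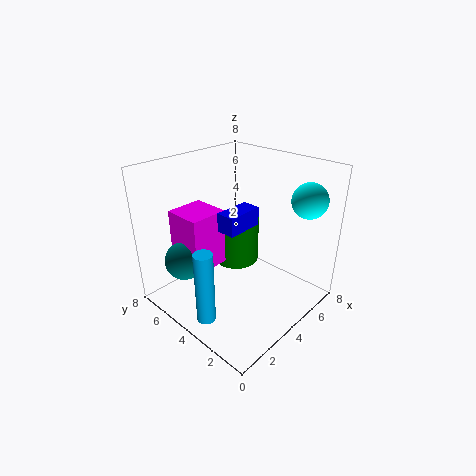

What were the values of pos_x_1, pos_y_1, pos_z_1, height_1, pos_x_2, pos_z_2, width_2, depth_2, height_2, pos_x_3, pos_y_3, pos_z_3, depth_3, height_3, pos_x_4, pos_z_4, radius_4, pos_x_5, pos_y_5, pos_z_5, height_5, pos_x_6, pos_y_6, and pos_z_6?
pos_x_1 = 1
pos_y_1 = 3.5
pos_z_1 = 0.5
height_1 = 4
pos_x_2 = 2.5
pos_z_2 = 5
width_2 = 2
depth_2 = 1
height_2 = 1
pos_x_3 = 1
pos_y_3 = 4
pos_z_3 = 3
depth_3 = 2
height_3 = 3
pos_x_4 = 7
pos_z_4 = 6
radius_4 = 1
pos_x_5 = 6.5
pos_y_5 = 6.5
pos_z_5 = 0.5
height_5 = 3
pos_x_6 = 1
pos_y_6 = 5
pos_z_6 = 3.5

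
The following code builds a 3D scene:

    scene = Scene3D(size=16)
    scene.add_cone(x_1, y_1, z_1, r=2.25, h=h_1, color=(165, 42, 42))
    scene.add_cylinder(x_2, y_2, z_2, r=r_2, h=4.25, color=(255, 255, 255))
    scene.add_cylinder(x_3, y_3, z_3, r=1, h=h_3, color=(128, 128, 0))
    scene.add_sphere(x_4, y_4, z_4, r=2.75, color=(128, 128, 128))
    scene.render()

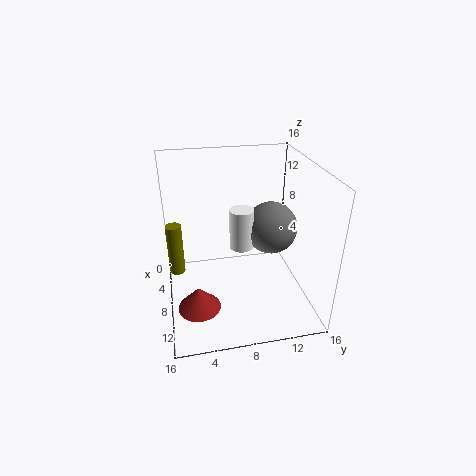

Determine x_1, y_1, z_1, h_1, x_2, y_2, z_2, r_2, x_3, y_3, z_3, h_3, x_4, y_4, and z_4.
x_1 = 11.75
y_1 = 3
z_1 = 2.25
h_1 = 2.5
x_2 = 9.75
y_2 = 8
z_2 = 8
r_2 = 1.25
x_3 = 2.25
y_3 = 1
z_3 = 0.5
h_3 = 6.75
x_4 = 9.5
y_4 = 11.25
z_4 = 9.75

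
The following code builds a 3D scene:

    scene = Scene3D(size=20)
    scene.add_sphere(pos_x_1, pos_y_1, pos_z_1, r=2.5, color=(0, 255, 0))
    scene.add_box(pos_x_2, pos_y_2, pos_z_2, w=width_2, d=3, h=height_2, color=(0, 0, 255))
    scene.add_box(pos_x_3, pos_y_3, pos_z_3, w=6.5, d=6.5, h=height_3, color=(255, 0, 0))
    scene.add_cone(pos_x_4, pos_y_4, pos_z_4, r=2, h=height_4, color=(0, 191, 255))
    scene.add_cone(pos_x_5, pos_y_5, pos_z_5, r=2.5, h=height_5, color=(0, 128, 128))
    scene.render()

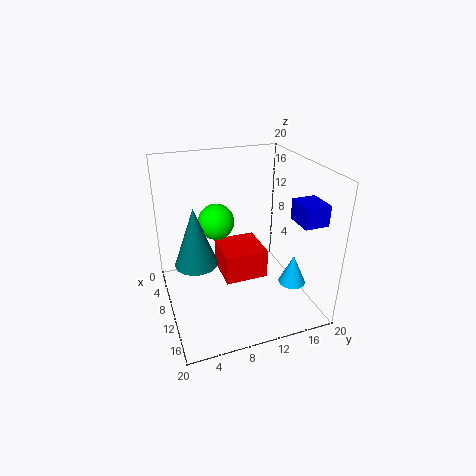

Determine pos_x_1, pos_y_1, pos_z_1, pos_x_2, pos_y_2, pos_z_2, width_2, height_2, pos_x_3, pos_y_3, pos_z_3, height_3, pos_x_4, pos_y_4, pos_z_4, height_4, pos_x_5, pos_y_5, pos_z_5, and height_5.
pos_x_1 = 8
pos_y_1 = 7.5
pos_z_1 = 12
pos_x_2 = 16
pos_y_2 = 14.5
pos_z_2 = 15
width_2 = 3.5
height_2 = 2.5
pos_x_3 = 3
pos_y_3 = 8.5
pos_z_3 = 2
height_3 = 4.5
pos_x_4 = 12
pos_y_4 = 18
pos_z_4 = 2
height_4 = 4.5
pos_x_5 = 15
pos_y_5 = 3
pos_z_5 = 10.5
height_5 = 7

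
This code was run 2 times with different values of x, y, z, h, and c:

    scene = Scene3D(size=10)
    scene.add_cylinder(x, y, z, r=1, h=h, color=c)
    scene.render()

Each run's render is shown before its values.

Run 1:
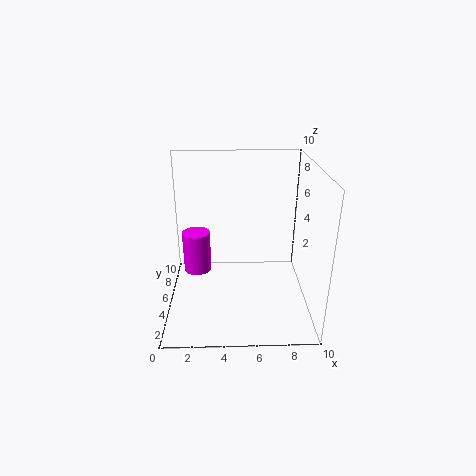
x = 2
y = 6
z = 2
h = 3
c = 'magenta'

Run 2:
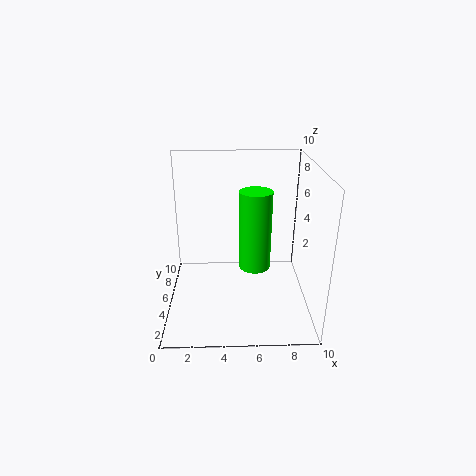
x = 6
y = 3
z = 4
h = 5
c = 'lime'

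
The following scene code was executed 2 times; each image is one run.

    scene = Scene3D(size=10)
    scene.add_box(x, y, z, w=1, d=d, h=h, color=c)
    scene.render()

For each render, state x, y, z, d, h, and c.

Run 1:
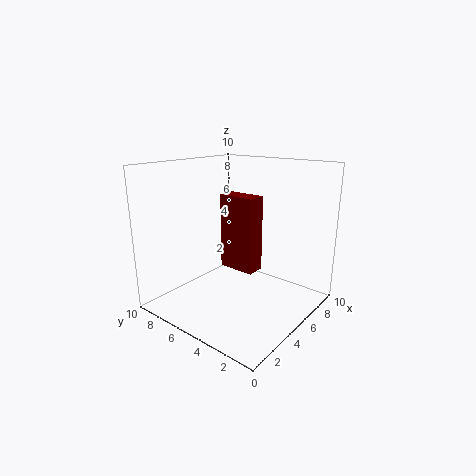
x = 1, y = 1, z = 5, d = 2, h = 4, c = 'maroon'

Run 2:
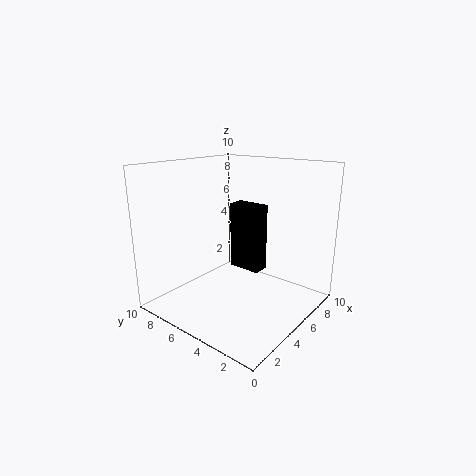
x = 3, y = 2, z = 4, d = 2, h = 4, c = 'black'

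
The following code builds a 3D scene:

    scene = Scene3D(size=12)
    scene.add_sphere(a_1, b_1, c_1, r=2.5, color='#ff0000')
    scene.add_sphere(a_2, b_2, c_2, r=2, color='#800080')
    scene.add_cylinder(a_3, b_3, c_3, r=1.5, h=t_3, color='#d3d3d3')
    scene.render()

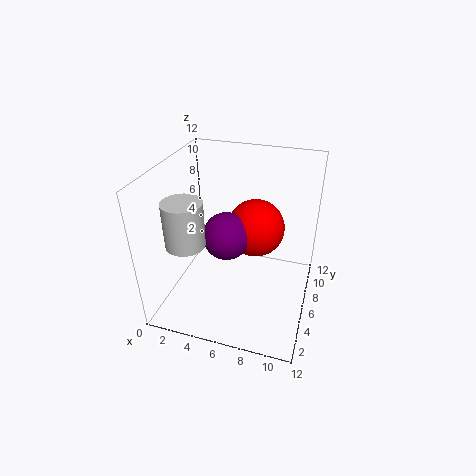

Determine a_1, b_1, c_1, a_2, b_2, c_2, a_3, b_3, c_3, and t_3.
a_1 = 7, b_1 = 8, c_1 = 6, a_2 = 5, b_2 = 6, c_2 = 6, a_3 = 3, b_3 = 2.5, c_3 = 7, t_3 = 3.5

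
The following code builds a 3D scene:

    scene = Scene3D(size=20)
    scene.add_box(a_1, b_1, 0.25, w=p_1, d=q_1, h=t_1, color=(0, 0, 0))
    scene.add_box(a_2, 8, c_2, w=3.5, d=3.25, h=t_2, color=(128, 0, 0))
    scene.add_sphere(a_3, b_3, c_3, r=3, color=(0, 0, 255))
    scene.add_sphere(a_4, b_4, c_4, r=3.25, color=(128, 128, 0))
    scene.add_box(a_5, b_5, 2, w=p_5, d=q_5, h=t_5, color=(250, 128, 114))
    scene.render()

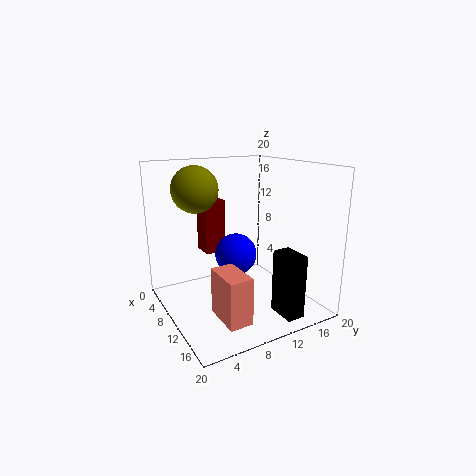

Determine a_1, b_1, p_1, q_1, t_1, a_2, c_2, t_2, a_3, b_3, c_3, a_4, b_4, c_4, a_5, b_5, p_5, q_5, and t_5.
a_1 = 14.25; b_1 = 13; p_1 = 4; q_1 = 2.5; t_1 = 8.75; a_2 = 0.25; c_2 = 5.75; t_2 = 8.25; a_3 = 8.5; b_3 = 10.5; c_3 = 7; a_4 = 6; b_4 = 5.5; c_4 = 16.5; a_5 = 13.25; b_5 = 4.25; p_5 = 5.25; q_5 = 3; t_5 = 6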